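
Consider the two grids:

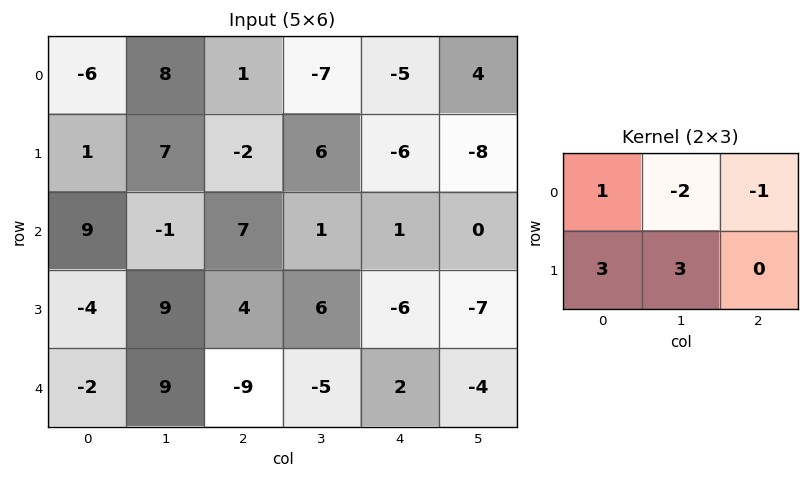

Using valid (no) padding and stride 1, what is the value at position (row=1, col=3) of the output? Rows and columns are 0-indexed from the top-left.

The receptive field on the input at this output position is [6 -6 -8 / 1 1 0]. Elementwise product with the kernel and sum: 6·1 + -6·-2 + -8·-1 + 1·3 + 1·3.

32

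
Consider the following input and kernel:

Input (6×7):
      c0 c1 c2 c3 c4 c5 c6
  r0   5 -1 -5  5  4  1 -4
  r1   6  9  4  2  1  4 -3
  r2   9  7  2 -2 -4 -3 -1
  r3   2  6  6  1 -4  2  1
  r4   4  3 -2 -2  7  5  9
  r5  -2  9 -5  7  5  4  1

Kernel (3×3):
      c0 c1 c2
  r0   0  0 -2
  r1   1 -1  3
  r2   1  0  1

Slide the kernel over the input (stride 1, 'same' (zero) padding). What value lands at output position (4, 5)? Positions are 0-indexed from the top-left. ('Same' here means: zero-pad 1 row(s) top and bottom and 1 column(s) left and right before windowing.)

33

The receptive field on the zero-padded input at this output position is [-4 2 1 / 7 5 9 / 5 4 1]. Elementwise product with the kernel and sum: 1·-2 + 7·1 + 5·-1 + 9·3 + 5·1 + 1·1.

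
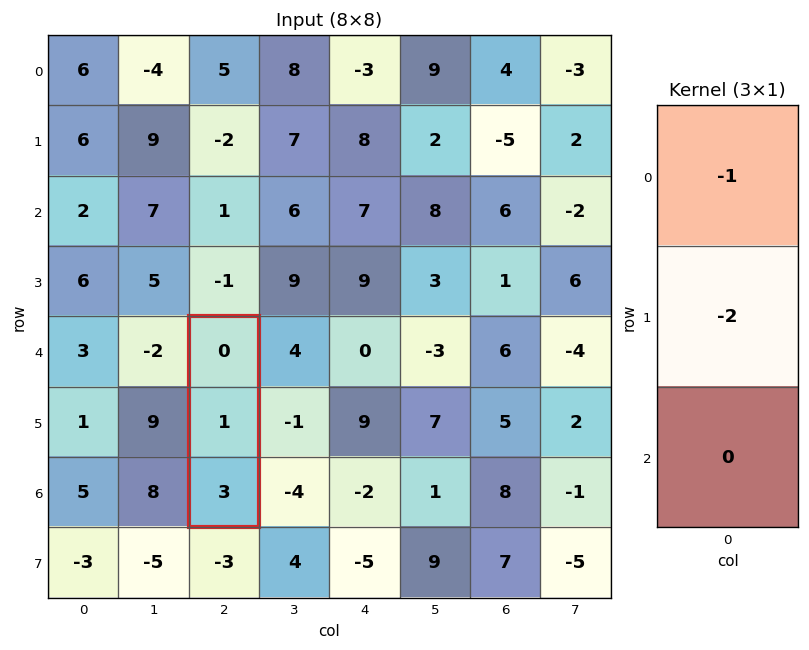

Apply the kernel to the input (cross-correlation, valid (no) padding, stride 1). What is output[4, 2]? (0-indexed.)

-2

The receptive field on the input at this output position is [0 / 1 / 3]. Elementwise product with the kernel and sum: 0·-1 + 1·-2.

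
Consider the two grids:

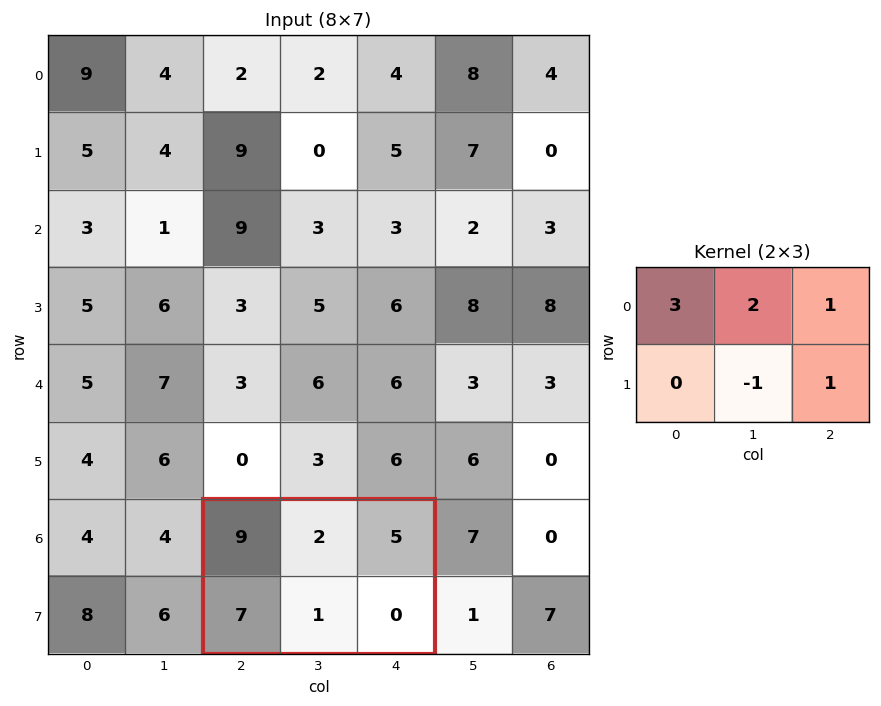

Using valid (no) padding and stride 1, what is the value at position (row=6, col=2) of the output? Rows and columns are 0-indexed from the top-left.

The receptive field on the input at this output position is [9 2 5 / 7 1 0]. Elementwise product with the kernel and sum: 9·3 + 2·2 + 5·1 + 1·-1 + 0·1.

35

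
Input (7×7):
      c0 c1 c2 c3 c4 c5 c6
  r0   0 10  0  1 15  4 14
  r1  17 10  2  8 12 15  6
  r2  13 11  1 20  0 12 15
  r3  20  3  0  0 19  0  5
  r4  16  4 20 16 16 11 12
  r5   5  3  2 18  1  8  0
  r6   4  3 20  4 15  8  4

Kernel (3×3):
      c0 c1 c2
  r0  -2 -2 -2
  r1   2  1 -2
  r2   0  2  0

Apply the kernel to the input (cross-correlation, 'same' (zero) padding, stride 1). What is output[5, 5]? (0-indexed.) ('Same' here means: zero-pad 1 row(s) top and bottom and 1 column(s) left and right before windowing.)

The receptive field on the zero-padded input at this output position is [16 11 12 / 1 8 0 / 15 8 4]. Elementwise product with the kernel and sum: 16·-2 + 11·-2 + 12·-2 + 1·2 + 8·1 + 0·-2 + 8·2.

-52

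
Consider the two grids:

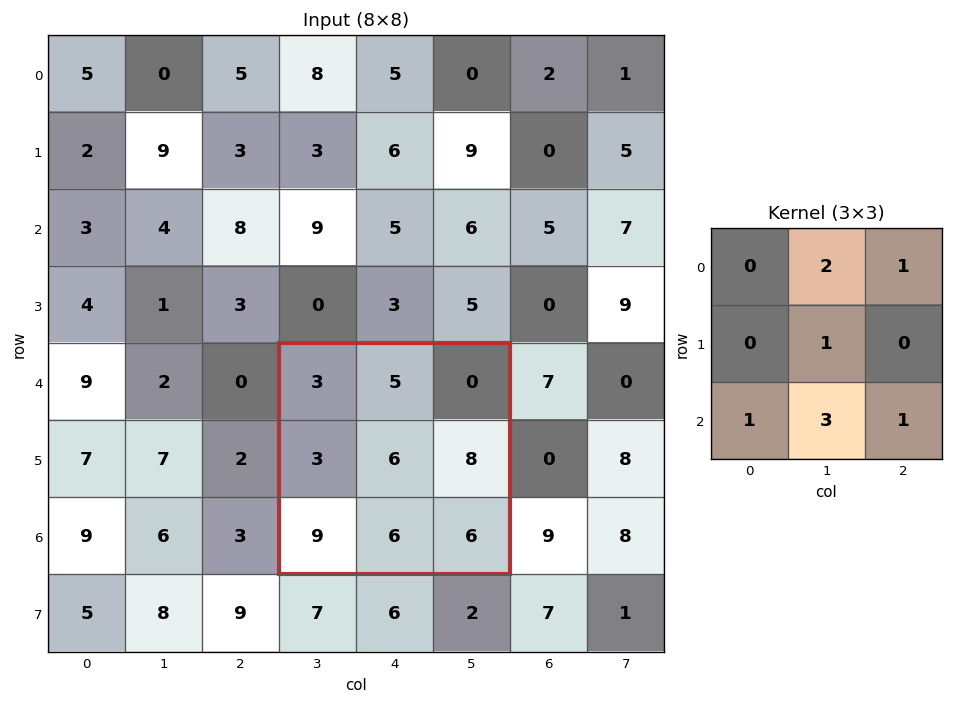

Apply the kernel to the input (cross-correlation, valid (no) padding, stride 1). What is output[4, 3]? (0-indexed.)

The receptive field on the input at this output position is [3 5 0 / 3 6 8 / 9 6 6]. Elementwise product with the kernel and sum: 5·2 + 0·1 + 6·1 + 9·1 + 6·3 + 6·1.

49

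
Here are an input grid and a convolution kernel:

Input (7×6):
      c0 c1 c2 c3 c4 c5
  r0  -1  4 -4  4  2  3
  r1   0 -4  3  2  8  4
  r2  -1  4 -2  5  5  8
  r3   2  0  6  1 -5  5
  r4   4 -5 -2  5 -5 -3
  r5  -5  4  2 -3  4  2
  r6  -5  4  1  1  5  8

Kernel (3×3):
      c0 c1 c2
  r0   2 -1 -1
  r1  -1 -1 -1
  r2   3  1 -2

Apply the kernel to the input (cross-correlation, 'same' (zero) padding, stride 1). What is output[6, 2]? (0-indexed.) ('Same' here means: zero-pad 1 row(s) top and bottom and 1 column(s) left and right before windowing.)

The receptive field on the zero-padded input at this output position is [4 2 -3 / 4 1 1 / 0 0 0]. Elementwise product with the kernel and sum: 4·2 + 2·-1 + -3·-1 + 4·-1 + 1·-1 + 1·-1 + 0·3 + 0·1 + 0·-2.

3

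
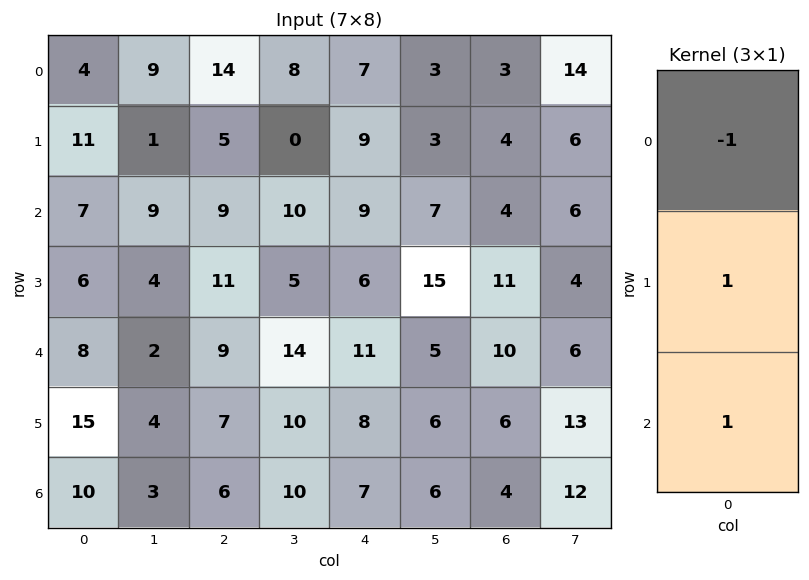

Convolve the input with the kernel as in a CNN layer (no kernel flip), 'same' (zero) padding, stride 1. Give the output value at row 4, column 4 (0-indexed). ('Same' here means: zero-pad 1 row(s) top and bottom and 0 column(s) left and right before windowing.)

The receptive field on the zero-padded input at this output position is [6 / 11 / 8]. Elementwise product with the kernel and sum: 6·-1 + 11·1 + 8·1.

13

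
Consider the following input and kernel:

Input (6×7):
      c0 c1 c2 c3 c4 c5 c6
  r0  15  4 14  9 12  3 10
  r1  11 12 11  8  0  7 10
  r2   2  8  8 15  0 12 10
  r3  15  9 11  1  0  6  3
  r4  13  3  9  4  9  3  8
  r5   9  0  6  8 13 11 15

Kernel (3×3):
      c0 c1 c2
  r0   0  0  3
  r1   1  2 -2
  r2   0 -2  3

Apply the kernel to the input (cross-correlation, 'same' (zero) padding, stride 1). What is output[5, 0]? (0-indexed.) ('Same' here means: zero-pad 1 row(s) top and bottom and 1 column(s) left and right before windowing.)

The receptive field on the zero-padded input at this output position is [0 13 3 / 0 9 0 / 0 0 0]. Elementwise product with the kernel and sum: 3·3 + 0·1 + 9·2 + 0·-2 + 0·-2 + 0·3.

27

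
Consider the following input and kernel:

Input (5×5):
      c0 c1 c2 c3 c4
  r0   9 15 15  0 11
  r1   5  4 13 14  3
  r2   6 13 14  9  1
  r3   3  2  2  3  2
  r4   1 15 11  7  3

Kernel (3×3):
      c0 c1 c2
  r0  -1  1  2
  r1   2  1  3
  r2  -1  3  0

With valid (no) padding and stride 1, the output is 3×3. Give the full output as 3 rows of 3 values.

Output[0,0]: The receptive field on the input at this output position is [9 15 15 / 5 4 13 / 6 13 14]. Elementwise product with the kernel and sum: 9·-1 + 15·1 + 15·2 + 5·2 + 4·1 + 13·3 + 6·-1 + 13·3.

122 92 69
95 108 54
93 52 20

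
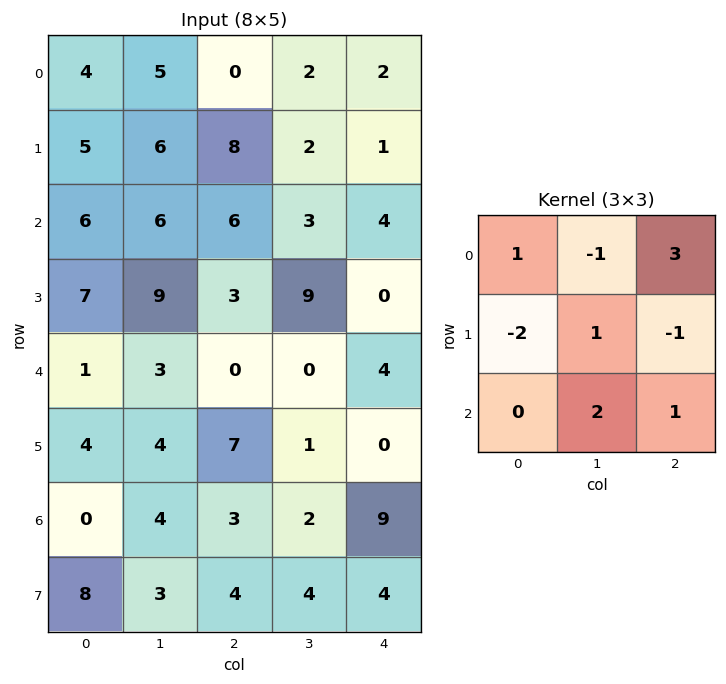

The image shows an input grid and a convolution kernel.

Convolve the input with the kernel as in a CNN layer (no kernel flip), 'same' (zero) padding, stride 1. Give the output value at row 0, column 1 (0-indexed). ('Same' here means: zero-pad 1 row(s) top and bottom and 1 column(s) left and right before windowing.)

17

The receptive field on the zero-padded input at this output position is [0 0 0 / 4 5 0 / 5 6 8]. Elementwise product with the kernel and sum: 0·1 + 0·-1 + 0·3 + 4·-2 + 5·1 + 0·-1 + 6·2 + 8·1.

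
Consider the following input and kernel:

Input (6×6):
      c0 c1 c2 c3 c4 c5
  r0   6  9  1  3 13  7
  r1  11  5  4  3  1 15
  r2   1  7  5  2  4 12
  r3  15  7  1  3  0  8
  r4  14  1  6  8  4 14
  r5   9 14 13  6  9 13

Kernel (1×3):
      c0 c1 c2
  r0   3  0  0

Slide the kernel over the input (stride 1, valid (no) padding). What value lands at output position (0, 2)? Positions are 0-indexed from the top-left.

The receptive field on the input at this output position is [1 3 13]. Elementwise product with the kernel and sum: 1·3.

3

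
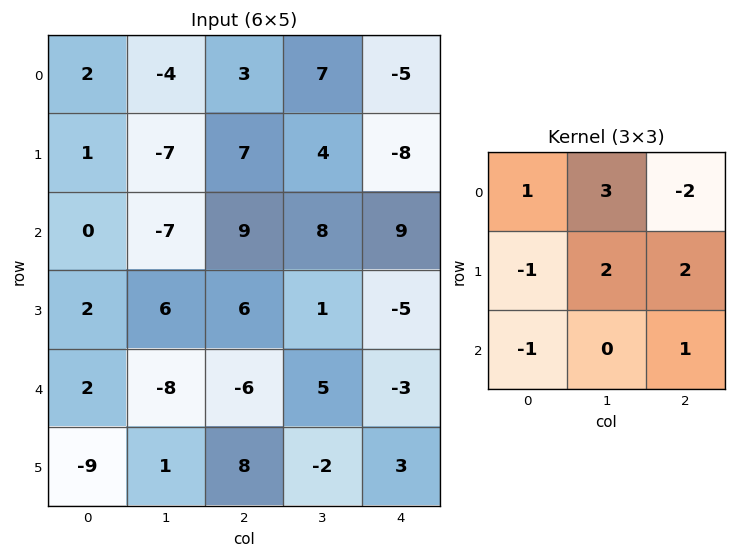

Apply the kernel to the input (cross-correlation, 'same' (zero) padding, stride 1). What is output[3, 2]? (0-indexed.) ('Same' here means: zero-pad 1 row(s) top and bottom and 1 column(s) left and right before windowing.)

25

The receptive field on the zero-padded input at this output position is [-7 9 8 / 6 6 1 / -8 -6 5]. Elementwise product with the kernel and sum: -7·1 + 9·3 + 8·-2 + 6·-1 + 6·2 + 1·2 + -8·-1 + 5·1.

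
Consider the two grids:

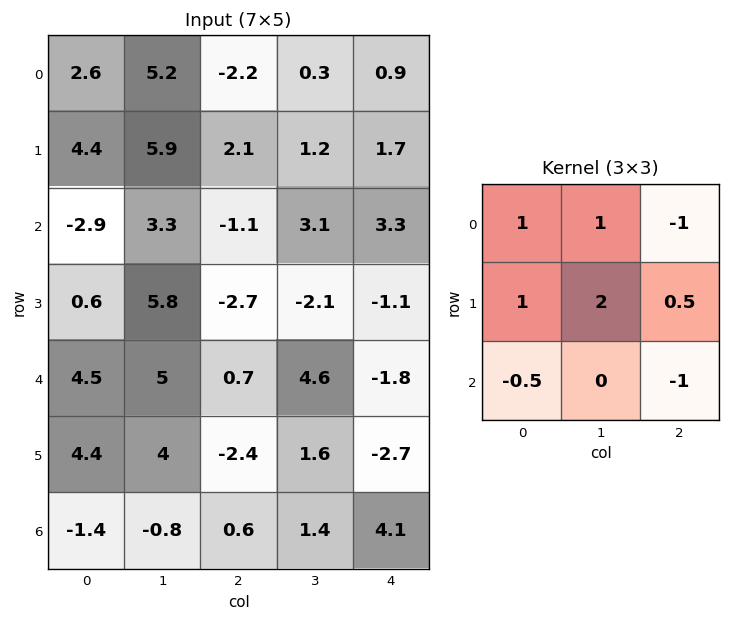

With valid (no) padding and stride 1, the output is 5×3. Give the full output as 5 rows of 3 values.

Output[0,0]: The receptive field on the input at this output position is [2.6 5.2 -2.2 / 4.4 5.9 2.1 / -2.9 3.3 -1.1]. Elementwise product with the kernel and sum: 2.6·1 + 5.2·1 + -2.2·-1 + 4.4·1 + 5.9·2 + 2.1·0.5 + -2.9·-0.5 + -1.1·-1.

29.8 8.65 -0.2
13.75 8.65 10.8
9.4 -8.65 -7.3
24.15 10.3 9.2
20.1 0.1 2.15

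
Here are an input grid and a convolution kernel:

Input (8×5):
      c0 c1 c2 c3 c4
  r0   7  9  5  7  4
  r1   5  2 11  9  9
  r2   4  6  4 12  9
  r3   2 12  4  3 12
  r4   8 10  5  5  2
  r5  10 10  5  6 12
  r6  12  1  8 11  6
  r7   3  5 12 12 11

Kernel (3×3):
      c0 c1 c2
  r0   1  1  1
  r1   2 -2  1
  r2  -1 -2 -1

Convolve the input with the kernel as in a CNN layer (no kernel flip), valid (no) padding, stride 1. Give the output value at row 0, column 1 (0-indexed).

-14

The receptive field on the input at this output position is [9 5 7 / 2 11 9 / 6 4 12]. Elementwise product with the kernel and sum: 9·1 + 5·1 + 7·1 + 2·2 + 11·-2 + 9·1 + 6·-1 + 4·-2 + 12·-1.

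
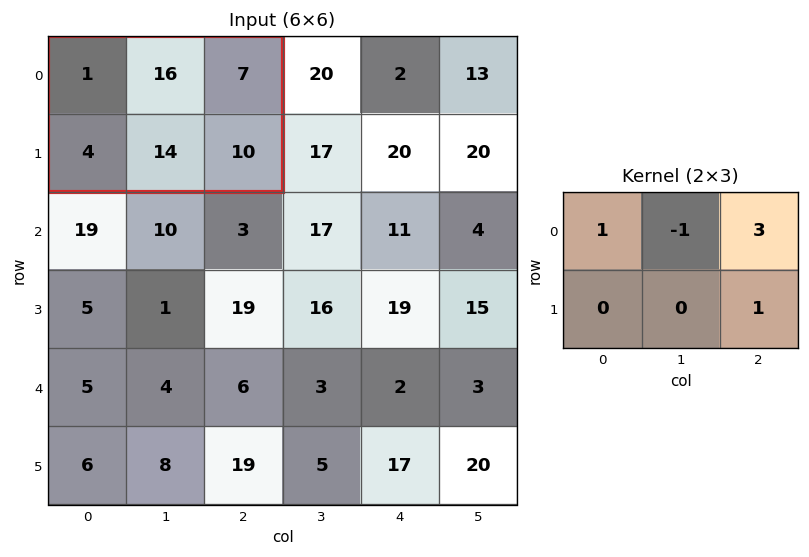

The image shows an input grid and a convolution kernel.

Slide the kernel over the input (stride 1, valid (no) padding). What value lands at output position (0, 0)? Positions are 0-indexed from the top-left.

16

The receptive field on the input at this output position is [1 16 7 / 4 14 10]. Elementwise product with the kernel and sum: 1·1 + 16·-1 + 7·3 + 10·1.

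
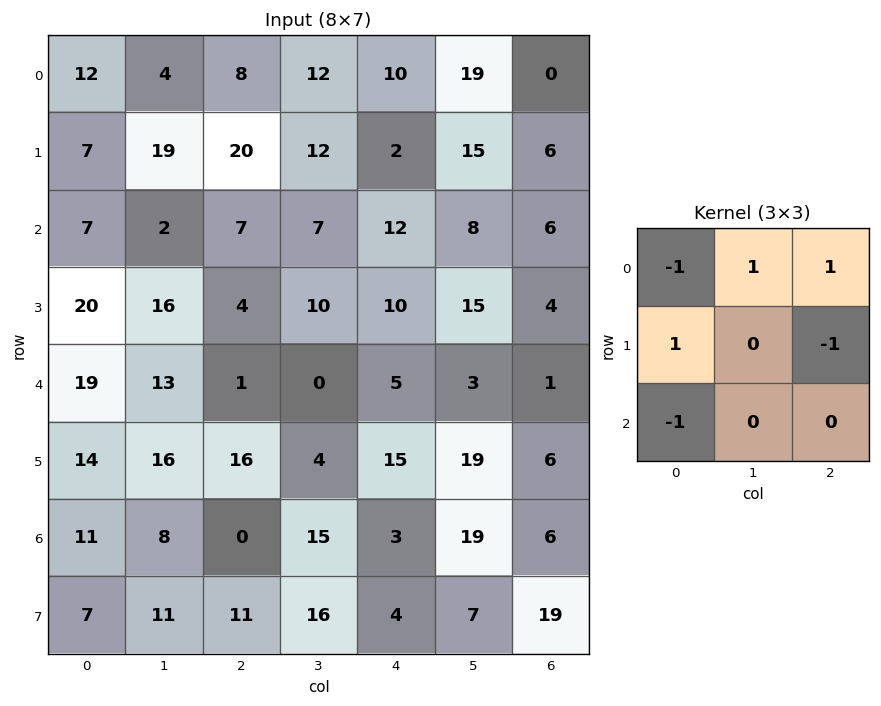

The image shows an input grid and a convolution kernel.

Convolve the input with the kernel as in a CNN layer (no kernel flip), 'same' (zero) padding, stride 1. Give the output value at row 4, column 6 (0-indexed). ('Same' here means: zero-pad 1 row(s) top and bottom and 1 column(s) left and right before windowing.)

The receptive field on the zero-padded input at this output position is [15 4 0 / 3 1 0 / 19 6 0]. Elementwise product with the kernel and sum: 15·-1 + 4·1 + 0·1 + 3·1 + 0·-1 + 19·-1.

-27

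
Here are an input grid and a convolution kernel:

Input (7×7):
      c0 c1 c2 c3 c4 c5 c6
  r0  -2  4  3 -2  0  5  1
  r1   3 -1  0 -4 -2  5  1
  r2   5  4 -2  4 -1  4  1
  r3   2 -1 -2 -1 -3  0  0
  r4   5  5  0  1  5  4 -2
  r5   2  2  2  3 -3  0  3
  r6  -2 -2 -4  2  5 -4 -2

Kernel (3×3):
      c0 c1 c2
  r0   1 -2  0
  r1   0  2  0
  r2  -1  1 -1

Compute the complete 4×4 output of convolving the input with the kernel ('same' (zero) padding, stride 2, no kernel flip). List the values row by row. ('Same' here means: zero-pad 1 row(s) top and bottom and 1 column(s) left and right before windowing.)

0 11 -3 -2
7 -5 -4 5
6 0 9 -1
-8 -10 19 -10

Output[0,0]: The receptive field on the zero-padded input at this output position is [0 0 0 / 0 -2 4 / 0 3 -1]. Elementwise product with the kernel and sum: 0·1 + 0·-2 + -2·2 + 0·-1 + 3·1 + -1·-1.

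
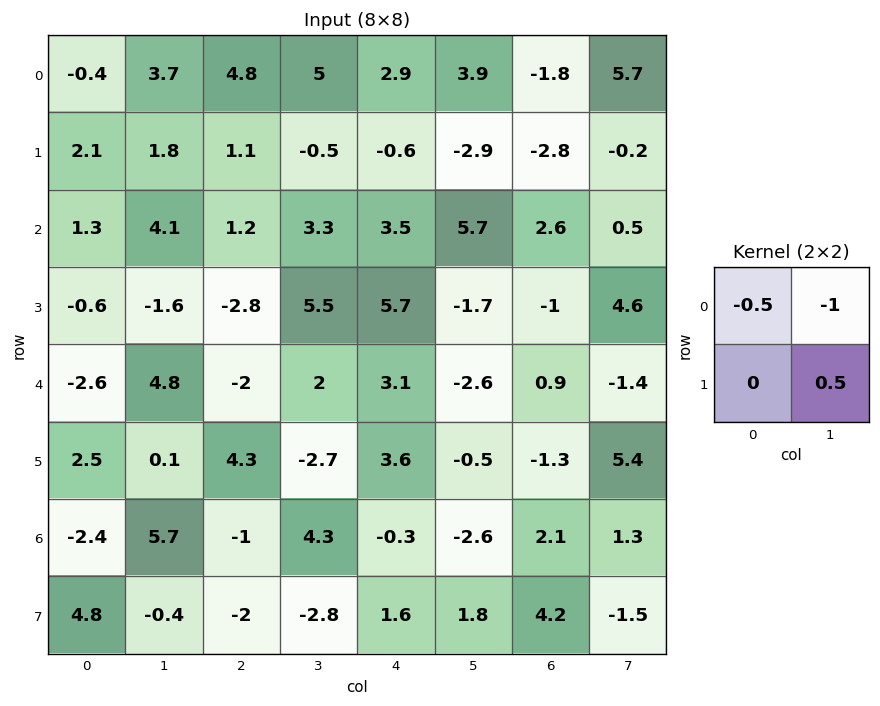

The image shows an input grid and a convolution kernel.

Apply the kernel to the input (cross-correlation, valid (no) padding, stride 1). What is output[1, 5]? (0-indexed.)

5.55

The receptive field on the input at this output position is [-2.9 -2.8 / 5.7 2.6]. Elementwise product with the kernel and sum: -2.9·-0.5 + -2.8·-1 + 2.6·0.5.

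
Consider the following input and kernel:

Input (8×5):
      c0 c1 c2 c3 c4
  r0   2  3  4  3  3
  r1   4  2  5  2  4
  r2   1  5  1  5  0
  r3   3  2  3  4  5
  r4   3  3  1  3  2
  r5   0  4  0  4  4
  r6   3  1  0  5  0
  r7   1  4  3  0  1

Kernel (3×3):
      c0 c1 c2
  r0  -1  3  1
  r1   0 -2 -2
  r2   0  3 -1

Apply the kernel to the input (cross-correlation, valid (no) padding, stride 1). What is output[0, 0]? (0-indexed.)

The receptive field on the input at this output position is [2 3 4 / 4 2 5 / 1 5 1]. Elementwise product with the kernel and sum: 2·-1 + 3·3 + 4·1 + 2·-2 + 5·-2 + 5·3 + 1·-1.

11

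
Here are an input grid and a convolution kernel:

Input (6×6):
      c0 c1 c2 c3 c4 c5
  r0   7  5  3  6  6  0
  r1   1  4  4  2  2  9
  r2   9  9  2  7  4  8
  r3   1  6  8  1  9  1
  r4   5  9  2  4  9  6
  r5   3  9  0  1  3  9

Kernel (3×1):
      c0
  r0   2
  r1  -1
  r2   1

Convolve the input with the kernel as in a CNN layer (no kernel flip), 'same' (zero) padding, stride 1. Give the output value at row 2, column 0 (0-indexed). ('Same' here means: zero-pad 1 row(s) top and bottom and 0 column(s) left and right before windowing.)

The receptive field on the zero-padded input at this output position is [1 / 9 / 1]. Elementwise product with the kernel and sum: 1·2 + 9·-1 + 1·1.

-6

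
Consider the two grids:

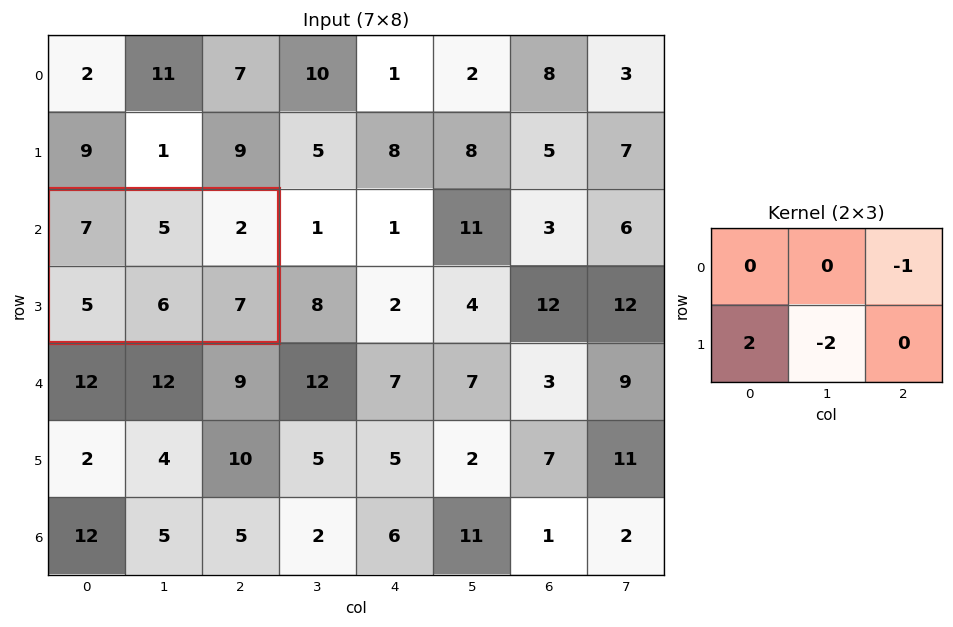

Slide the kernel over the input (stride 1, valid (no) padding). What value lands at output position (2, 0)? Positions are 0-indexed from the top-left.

-4

The receptive field on the input at this output position is [7 5 2 / 5 6 7]. Elementwise product with the kernel and sum: 2·-1 + 5·2 + 6·-2.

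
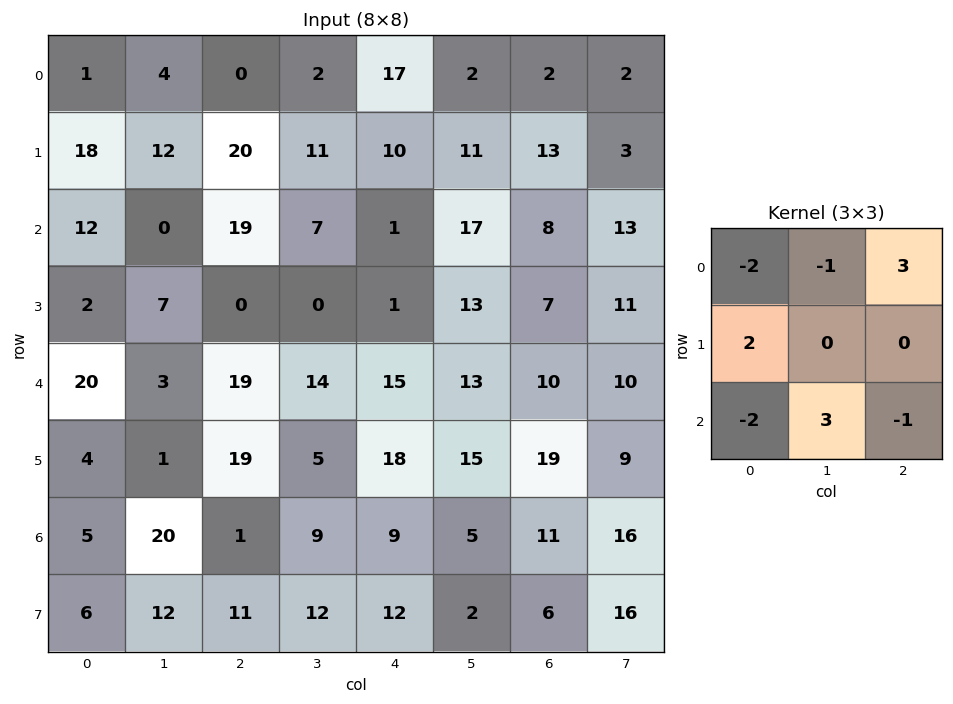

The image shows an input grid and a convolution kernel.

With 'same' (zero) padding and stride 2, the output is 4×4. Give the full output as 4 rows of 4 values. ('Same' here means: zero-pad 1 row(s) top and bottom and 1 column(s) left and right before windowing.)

Output[0,0]: The receptive field on the zero-padded input at this output position is [0 0 0 / 0 1 4 / 0 18 12]. Elementwise product with the kernel and sum: 0·-2 + 0·-1 + 0·3 + 0·2 + 0·-2 + 18·3 + 12·-1.
Output[0,1]: The receptive field on the zero-padded input at this output position is [0 0 0 / 4 0 2 / 12 20 11]. Elementwise product with the kernel and sum: 0·-2 + 0·-1 + 0·3 + 4·2 + 12·-2 + 20·3 + 11·-1.

42 33 1 18
17 -25 5 -8
30 42 95 44
5 31 45 -14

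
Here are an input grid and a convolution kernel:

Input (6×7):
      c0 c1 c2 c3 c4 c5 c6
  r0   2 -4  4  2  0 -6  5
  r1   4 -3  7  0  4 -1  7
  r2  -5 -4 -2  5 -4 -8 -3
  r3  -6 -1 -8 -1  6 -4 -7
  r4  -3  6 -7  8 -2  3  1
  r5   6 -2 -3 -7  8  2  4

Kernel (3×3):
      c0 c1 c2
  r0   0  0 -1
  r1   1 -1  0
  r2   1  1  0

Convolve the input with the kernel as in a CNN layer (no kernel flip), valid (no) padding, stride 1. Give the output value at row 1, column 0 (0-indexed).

The receptive field on the input at this output position is [4 -3 7 / -5 -4 -2 / -6 -1 -8]. Elementwise product with the kernel and sum: 7·-1 + -5·1 + -4·-1 + -6·1 + -1·1.

-15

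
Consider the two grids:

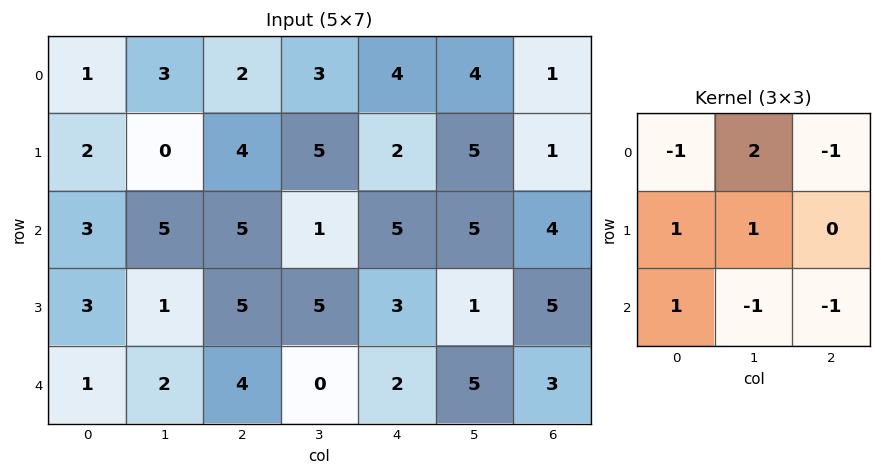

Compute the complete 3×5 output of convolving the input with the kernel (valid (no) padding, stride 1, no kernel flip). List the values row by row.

Output[0,0]: The receptive field on the input at this output position is [1 3 2 / 2 0 4 / 3 5 5]. Elementwise product with the kernel and sum: 1·-1 + 3·2 + 2·-1 + 2·1 + 0·1 + 3·1 + 5·-1 + 5·-1.

-2 1 8 -1 6
-1 4 7 1 14
1 8 4 5 -1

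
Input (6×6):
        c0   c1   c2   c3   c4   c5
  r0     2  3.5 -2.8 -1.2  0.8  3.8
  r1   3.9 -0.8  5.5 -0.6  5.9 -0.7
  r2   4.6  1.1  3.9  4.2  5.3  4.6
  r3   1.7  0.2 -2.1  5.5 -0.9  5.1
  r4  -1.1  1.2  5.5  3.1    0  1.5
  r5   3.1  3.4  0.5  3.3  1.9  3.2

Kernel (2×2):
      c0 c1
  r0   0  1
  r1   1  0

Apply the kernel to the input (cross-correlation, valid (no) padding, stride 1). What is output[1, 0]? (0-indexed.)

The receptive field on the input at this output position is [3.9 -0.8 / 4.6 1.1]. Elementwise product with the kernel and sum: -0.8·1 + 4.6·1.

3.8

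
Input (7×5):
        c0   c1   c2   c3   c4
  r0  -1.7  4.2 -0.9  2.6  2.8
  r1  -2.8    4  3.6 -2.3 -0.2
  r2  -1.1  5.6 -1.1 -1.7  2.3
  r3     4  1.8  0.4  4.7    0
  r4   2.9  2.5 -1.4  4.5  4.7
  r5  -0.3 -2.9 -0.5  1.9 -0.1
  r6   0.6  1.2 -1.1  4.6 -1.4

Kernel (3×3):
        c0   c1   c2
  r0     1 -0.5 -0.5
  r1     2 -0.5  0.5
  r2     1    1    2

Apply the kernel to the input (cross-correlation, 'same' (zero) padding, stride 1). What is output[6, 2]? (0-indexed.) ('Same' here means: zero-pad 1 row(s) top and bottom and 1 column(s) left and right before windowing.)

1.65

The receptive field on the zero-padded input at this output position is [-2.9 -0.5 1.9 / 1.2 -1.1 4.6 / 0 0 0]. Elementwise product with the kernel and sum: -2.9·1 + -0.5·-0.5 + 1.9·-0.5 + 1.2·2 + -1.1·-0.5 + 4.6·0.5 + 0·1 + 0·1 + 0·2.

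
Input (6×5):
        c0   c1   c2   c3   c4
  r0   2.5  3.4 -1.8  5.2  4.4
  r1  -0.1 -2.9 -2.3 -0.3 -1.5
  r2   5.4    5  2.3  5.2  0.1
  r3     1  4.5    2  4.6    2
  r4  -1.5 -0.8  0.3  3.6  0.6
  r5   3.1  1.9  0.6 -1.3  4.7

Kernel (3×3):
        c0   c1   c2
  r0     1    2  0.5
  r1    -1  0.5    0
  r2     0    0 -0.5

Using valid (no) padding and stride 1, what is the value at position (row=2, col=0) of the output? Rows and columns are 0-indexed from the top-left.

The receptive field on the input at this output position is [5.4 5 2.3 / 1 4.5 2 / -1.5 -0.8 0.3]. Elementwise product with the kernel and sum: 5.4·1 + 5·2 + 2.3·0.5 + 1·-1 + 4.5·0.5 + 0.3·-0.5.

17.65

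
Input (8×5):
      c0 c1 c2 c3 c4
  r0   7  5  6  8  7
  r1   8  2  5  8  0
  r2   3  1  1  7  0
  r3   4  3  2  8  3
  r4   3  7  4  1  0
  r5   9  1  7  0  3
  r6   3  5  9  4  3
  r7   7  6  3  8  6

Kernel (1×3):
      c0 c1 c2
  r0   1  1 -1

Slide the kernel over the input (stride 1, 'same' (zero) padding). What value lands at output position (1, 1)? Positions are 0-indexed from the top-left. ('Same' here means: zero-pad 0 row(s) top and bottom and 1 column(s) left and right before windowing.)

The receptive field on the zero-padded input at this output position is [8 2 5]. Elementwise product with the kernel and sum: 8·1 + 2·1 + 5·-1.

5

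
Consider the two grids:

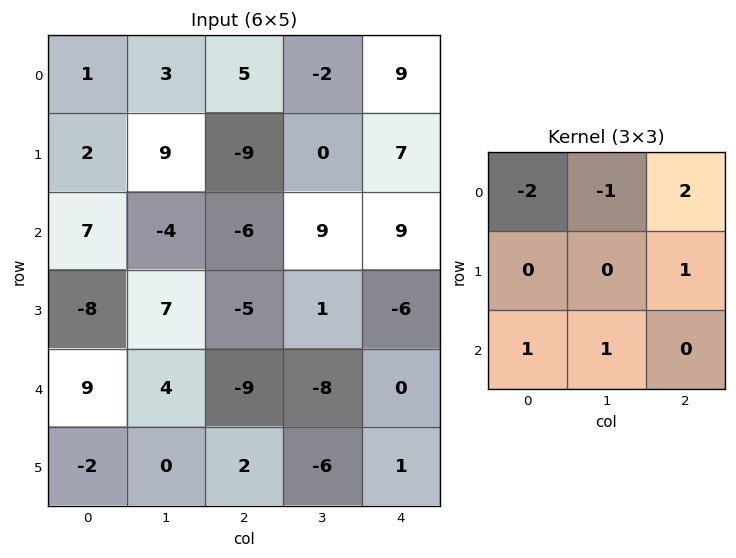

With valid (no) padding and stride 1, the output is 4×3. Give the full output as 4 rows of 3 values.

Output[0,0]: The receptive field on the input at this output position is [1 3 5 / 2 9 -9 / 7 -4 -6]. Elementwise product with the kernel and sum: 1·-2 + 3·-1 + 5·2 + -9·1 + 7·1 + -4·1.

-1 -25 20
-38 2 37
-14 28 -2
-12 -13 -7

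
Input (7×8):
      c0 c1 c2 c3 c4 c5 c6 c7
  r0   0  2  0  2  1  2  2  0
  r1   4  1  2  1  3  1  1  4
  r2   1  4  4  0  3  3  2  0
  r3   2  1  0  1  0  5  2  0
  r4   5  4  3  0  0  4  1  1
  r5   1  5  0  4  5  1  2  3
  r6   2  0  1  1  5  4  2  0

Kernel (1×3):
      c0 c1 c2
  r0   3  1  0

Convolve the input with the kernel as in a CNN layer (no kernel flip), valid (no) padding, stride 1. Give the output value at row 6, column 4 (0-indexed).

19

The receptive field on the input at this output position is [5 4 2]. Elementwise product with the kernel and sum: 5·3 + 4·1.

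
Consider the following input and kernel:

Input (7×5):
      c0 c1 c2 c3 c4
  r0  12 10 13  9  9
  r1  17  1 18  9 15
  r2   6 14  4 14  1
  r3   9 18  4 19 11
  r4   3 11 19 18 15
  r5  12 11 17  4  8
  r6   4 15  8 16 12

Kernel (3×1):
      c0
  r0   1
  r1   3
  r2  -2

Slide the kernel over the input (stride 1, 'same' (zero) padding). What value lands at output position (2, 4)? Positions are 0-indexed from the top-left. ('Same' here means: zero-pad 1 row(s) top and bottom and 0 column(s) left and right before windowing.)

-4

The receptive field on the zero-padded input at this output position is [15 / 1 / 11]. Elementwise product with the kernel and sum: 15·1 + 1·3 + 11·-2.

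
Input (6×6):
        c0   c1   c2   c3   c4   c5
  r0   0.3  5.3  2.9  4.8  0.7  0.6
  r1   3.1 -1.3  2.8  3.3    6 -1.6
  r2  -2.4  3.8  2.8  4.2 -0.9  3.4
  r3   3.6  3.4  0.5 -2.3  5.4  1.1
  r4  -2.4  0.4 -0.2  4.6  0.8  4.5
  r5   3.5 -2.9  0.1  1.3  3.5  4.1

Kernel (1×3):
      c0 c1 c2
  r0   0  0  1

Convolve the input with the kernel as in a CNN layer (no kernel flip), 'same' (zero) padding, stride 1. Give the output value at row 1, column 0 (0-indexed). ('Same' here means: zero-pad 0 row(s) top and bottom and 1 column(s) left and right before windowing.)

-1.3

The receptive field on the zero-padded input at this output position is [0 3.1 -1.3]. Elementwise product with the kernel and sum: -1.3·1.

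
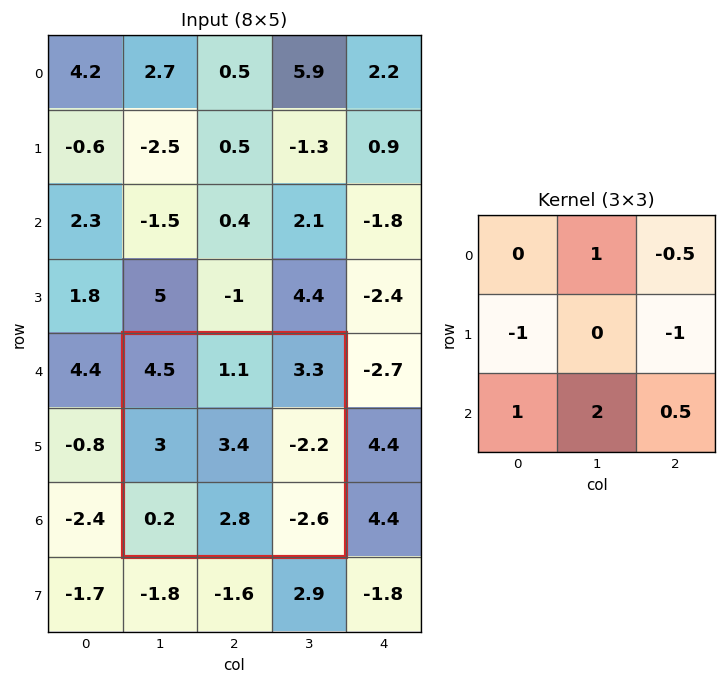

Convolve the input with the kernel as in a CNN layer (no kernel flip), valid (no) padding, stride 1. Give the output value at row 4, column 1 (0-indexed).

The receptive field on the input at this output position is [4.5 1.1 3.3 / 3 3.4 -2.2 / 0.2 2.8 -2.6]. Elementwise product with the kernel and sum: 1.1·1 + 3.3·-0.5 + 3·-1 + -2.2·-1 + 0.2·1 + 2.8·2 + -2.6·0.5.

3.15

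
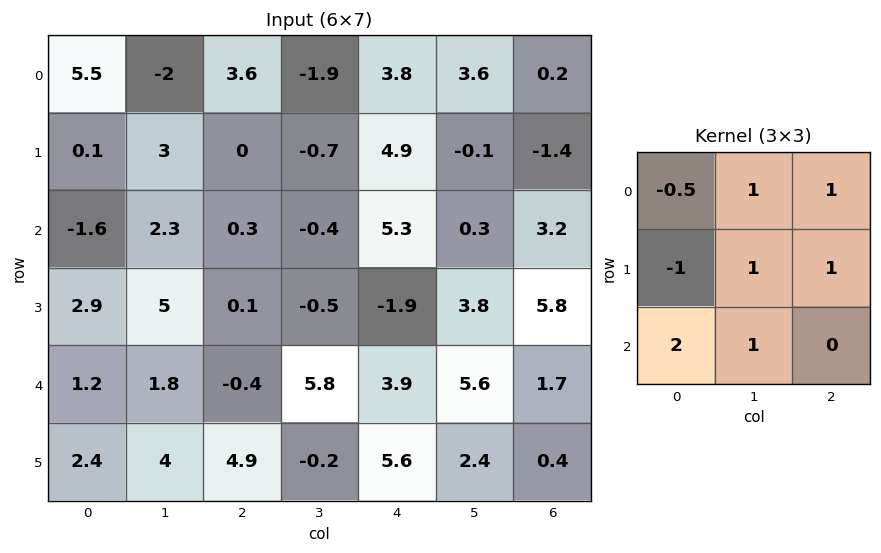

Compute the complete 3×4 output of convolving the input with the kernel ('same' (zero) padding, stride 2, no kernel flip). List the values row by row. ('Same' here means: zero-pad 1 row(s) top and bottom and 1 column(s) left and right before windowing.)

Output[0,0]: The receptive field on the zero-padded input at this output position is [0 0 0 / 0 5.5 -2 / 0 0.1 3]. Elementwise product with the kernel and sum: 0·-0.5 + 0·1 + 0·1 + 0·-1 + 5.5·1 + -2·1 + 0·2 + 0.1·1.

3.6 9.7 12.8 -5
6.7 5.5 8.25 14.95
13.3 13.6 11.05 5.2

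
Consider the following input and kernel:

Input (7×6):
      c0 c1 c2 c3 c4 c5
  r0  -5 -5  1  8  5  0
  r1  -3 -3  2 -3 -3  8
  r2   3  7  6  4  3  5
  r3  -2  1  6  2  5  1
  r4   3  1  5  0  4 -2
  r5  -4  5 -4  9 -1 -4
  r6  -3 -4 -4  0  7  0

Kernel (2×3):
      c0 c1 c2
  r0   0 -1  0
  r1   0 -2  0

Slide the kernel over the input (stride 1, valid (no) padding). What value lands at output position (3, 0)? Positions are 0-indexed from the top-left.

-3

The receptive field on the input at this output position is [-2 1 6 / 3 1 5]. Elementwise product with the kernel and sum: 1·-1 + 1·-2.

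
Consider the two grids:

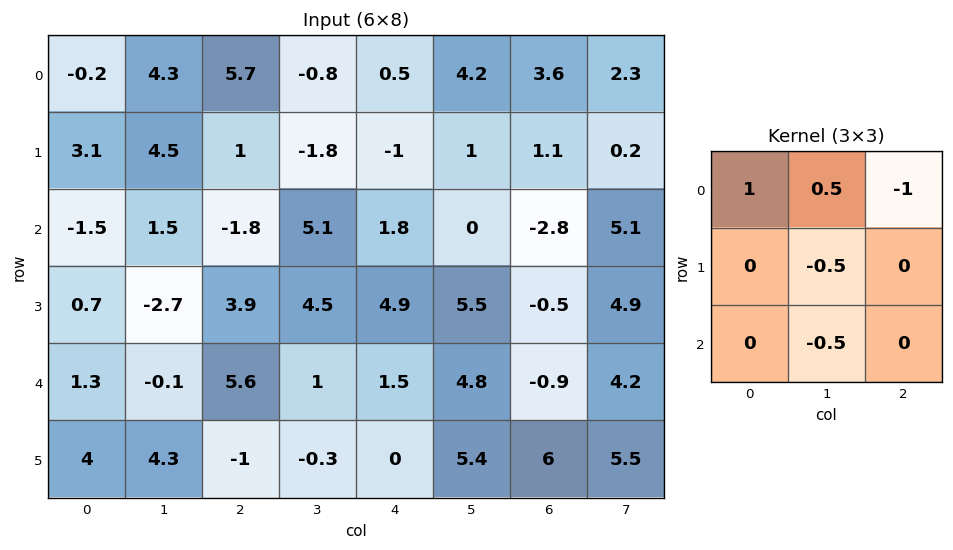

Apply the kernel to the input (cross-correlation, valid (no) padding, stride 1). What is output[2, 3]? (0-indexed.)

The receptive field on the input at this output position is [5.1 1.8 0 / 4.5 4.9 5.5 / 1 1.5 4.8]. Elementwise product with the kernel and sum: 5.1·1 + 1.8·0.5 + 0·-1 + 4.9·-0.5 + 1.5·-0.5.

2.8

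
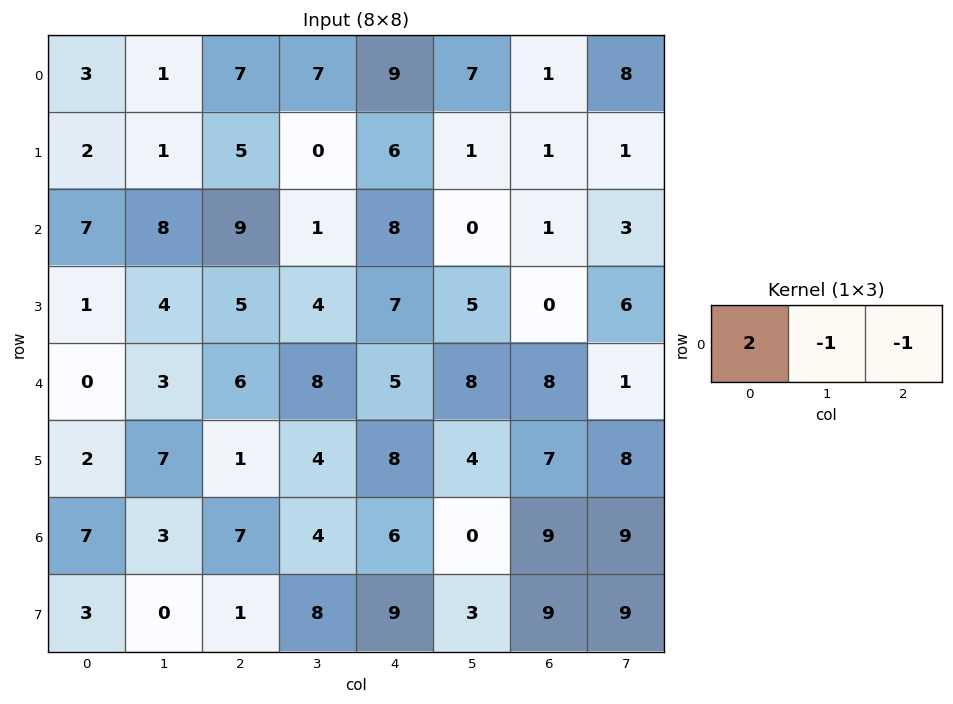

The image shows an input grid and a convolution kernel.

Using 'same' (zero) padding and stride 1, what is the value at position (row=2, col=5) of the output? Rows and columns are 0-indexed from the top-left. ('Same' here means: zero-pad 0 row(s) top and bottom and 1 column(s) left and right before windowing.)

The receptive field on the zero-padded input at this output position is [8 0 1]. Elementwise product with the kernel and sum: 8·2 + 0·-1 + 1·-1.

15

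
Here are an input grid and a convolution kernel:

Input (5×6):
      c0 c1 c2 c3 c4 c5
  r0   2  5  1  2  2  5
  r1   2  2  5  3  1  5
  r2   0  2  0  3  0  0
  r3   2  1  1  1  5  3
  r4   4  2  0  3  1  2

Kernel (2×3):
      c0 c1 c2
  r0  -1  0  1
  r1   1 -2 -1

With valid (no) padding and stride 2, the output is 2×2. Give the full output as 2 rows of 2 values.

Output[0,0]: The receptive field on the input at this output position is [2 5 1 / 2 2 5]. Elementwise product with the kernel and sum: 2·-1 + 1·1 + 2·1 + 2·-2 + 5·-1.

-8 -1
-1 -6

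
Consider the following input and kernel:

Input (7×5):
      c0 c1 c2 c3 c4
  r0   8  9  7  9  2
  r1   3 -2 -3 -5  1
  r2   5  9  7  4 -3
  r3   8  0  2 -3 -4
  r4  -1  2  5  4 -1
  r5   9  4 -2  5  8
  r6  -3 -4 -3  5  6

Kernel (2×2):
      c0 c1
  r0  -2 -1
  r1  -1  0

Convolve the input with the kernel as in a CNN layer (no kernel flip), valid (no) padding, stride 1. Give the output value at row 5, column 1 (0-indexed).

The receptive field on the input at this output position is [4 -2 / -4 -3]. Elementwise product with the kernel and sum: 4·-2 + -2·-1 + -4·-1.

-2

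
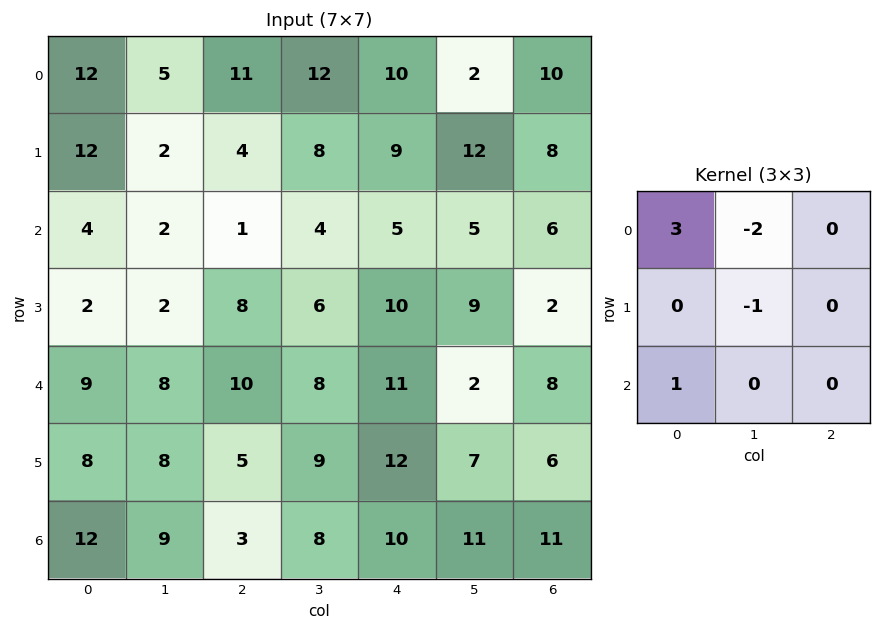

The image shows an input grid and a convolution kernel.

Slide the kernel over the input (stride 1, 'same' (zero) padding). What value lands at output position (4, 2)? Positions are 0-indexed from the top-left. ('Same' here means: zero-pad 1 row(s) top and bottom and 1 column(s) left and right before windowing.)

The receptive field on the zero-padded input at this output position is [2 8 6 / 8 10 8 / 8 5 9]. Elementwise product with the kernel and sum: 2·3 + 8·-2 + 10·-1 + 8·1.

-12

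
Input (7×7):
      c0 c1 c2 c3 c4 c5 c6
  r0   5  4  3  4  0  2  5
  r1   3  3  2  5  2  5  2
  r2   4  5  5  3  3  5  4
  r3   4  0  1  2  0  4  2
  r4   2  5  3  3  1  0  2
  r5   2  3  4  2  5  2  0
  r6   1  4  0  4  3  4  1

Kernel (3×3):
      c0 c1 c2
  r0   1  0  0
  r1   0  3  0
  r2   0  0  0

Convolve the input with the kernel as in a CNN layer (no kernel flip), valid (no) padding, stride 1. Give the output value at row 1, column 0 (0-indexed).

18

The receptive field on the input at this output position is [3 3 2 / 4 5 5 / 4 0 1]. Elementwise product with the kernel and sum: 3·1 + 5·3.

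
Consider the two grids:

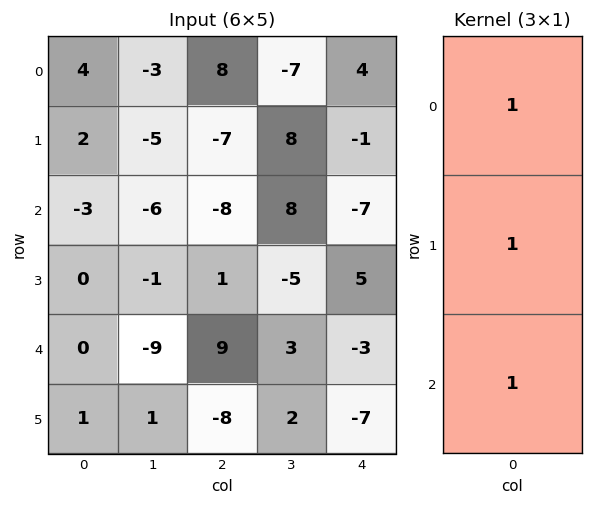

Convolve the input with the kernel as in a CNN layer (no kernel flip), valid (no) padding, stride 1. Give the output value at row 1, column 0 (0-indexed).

-1

The receptive field on the input at this output position is [2 / -3 / 0]. Elementwise product with the kernel and sum: 2·1 + -3·1 + 0·1.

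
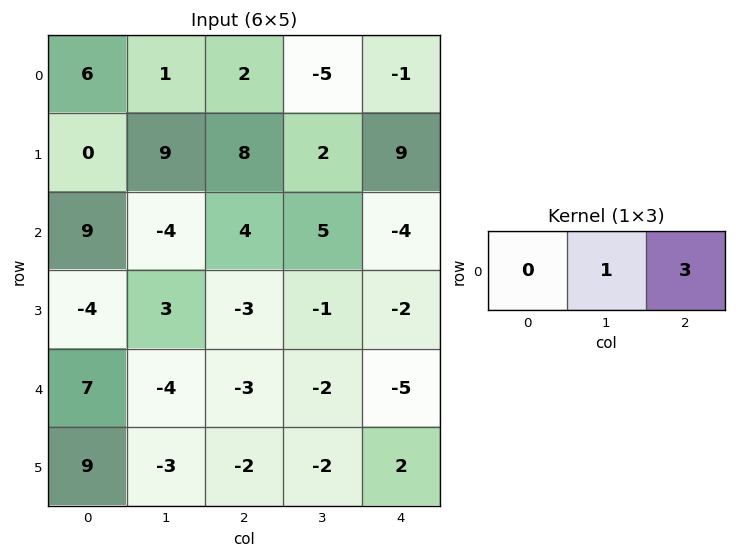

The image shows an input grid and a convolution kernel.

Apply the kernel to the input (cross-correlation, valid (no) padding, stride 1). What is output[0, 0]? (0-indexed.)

7

The receptive field on the input at this output position is [6 1 2]. Elementwise product with the kernel and sum: 1·1 + 2·3.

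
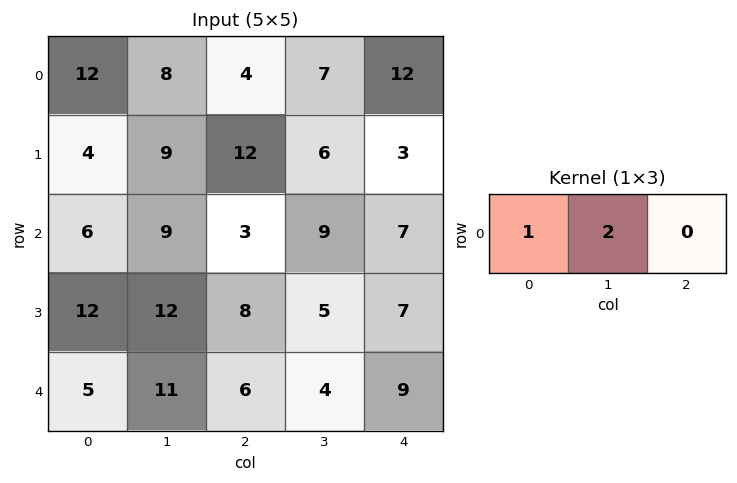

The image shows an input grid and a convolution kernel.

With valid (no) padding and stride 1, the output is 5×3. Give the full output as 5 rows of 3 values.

28 16 18
22 33 24
24 15 21
36 28 18
27 23 14

Output[0,0]: The receptive field on the input at this output position is [12 8 4]. Elementwise product with the kernel and sum: 12·1 + 8·2.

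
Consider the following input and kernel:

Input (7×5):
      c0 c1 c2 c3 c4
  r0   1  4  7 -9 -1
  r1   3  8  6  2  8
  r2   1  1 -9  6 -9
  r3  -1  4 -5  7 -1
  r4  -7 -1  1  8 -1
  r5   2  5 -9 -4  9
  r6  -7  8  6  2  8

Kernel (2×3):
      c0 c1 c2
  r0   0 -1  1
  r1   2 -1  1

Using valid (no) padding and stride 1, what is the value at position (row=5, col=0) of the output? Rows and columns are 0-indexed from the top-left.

The receptive field on the input at this output position is [2 5 -9 / -7 8 6]. Elementwise product with the kernel and sum: 5·-1 + -9·1 + -7·2 + 8·-1 + 6·1.

-30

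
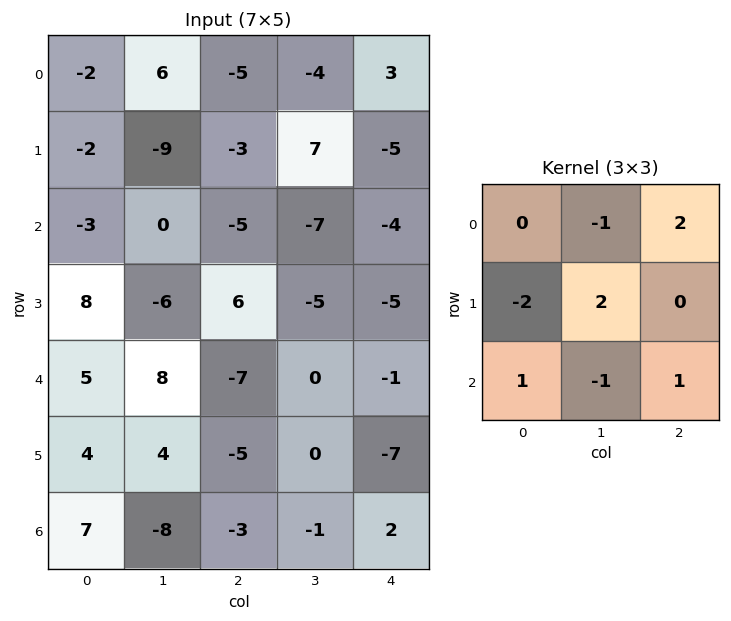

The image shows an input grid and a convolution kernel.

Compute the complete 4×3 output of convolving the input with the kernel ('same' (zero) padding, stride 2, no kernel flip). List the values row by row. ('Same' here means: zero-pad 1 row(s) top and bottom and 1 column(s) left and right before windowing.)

-11 -21 26
-36 -10 11
-10 -37 10
18 15 13

Output[0,0]: The receptive field on the zero-padded input at this output position is [0 0 0 / 0 -2 6 / 0 -2 -9]. Elementwise product with the kernel and sum: 0·-1 + 0·2 + 0·-2 + -2·2 + 0·1 + -2·-1 + -9·1.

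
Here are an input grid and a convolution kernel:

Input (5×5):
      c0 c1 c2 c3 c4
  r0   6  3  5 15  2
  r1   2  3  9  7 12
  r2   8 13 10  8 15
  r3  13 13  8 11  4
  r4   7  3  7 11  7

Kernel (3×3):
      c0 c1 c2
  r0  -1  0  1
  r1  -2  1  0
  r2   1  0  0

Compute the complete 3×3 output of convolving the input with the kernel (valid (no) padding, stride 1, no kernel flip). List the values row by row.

Output[0,0]: The receptive field on the input at this output position is [6 3 5 / 2 3 9 / 8 13 10]. Elementwise product with the kernel and sum: 6·-1 + 5·1 + 2·-2 + 3·1 + 8·1.

6 28 -4
17 1 -1
-4 -20 7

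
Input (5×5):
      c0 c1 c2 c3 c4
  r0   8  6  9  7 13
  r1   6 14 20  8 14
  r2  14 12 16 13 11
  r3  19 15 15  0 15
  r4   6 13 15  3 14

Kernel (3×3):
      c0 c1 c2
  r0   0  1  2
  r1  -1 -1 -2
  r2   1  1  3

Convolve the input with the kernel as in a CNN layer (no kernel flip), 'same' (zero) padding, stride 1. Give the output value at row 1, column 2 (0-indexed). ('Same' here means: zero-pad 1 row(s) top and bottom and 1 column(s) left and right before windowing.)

The receptive field on the zero-padded input at this output position is [6 9 7 / 14 20 8 / 12 16 13]. Elementwise product with the kernel and sum: 9·1 + 7·2 + 14·-1 + 20·-1 + 8·-2 + 12·1 + 16·1 + 13·3.

40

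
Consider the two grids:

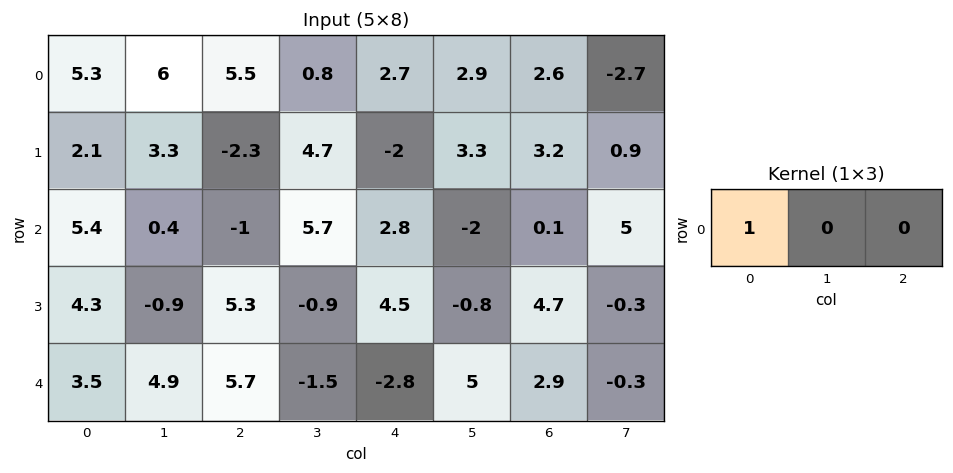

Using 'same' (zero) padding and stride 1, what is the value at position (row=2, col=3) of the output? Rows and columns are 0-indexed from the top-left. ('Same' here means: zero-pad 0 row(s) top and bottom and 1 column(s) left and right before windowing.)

The receptive field on the zero-padded input at this output position is [-1 5.7 2.8]. Elementwise product with the kernel and sum: -1·1.

-1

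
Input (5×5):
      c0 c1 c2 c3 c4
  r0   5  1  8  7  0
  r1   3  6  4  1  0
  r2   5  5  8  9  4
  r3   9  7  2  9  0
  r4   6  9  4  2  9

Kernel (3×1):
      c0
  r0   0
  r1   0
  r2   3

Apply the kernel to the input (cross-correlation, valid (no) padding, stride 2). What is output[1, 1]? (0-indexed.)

12

The receptive field on the input at this output position is [8 / 2 / 4]. Elementwise product with the kernel and sum: 4·3.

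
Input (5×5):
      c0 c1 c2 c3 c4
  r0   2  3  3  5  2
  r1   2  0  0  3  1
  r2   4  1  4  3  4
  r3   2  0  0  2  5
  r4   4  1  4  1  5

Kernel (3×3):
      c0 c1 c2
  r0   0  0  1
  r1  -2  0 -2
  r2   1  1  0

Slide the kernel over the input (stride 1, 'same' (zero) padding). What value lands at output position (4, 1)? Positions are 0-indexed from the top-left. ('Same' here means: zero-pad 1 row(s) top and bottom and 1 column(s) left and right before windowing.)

The receptive field on the zero-padded input at this output position is [2 0 0 / 4 1 4 / 0 0 0]. Elementwise product with the kernel and sum: 0·1 + 4·-2 + 4·-2 + 0·1 + 0·1.

-16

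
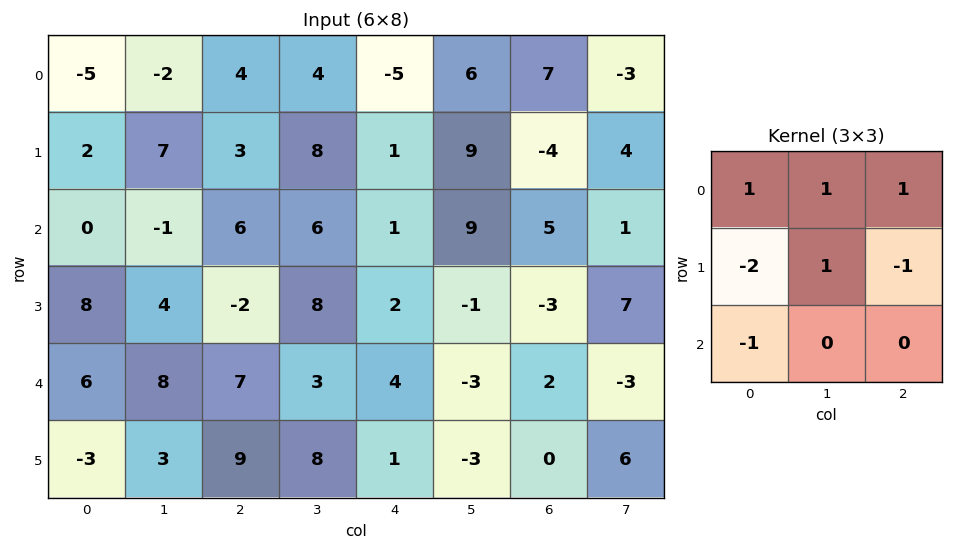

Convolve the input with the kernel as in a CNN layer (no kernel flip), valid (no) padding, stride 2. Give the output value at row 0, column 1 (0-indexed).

The receptive field on the input at this output position is [4 4 -5 / 3 8 1 / 6 6 1]. Elementwise product with the kernel and sum: 4·1 + 4·1 + -5·1 + 3·-2 + 8·1 + 1·-1 + 6·-1.

-2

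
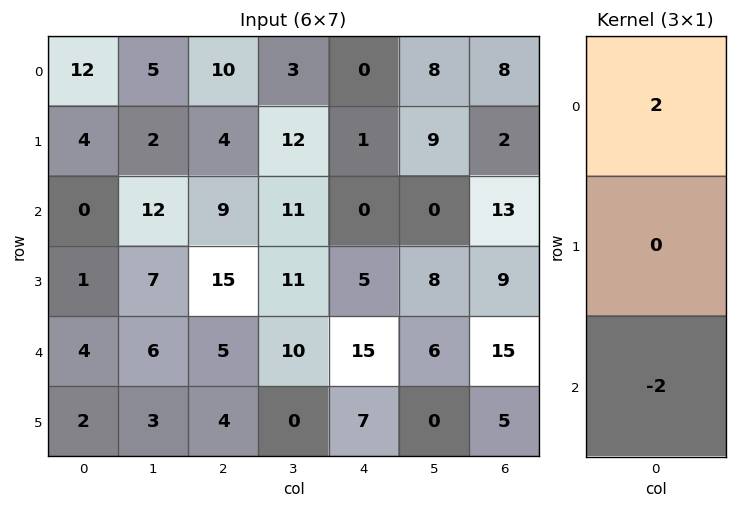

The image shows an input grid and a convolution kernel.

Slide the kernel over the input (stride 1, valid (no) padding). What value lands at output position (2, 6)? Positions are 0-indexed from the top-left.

The receptive field on the input at this output position is [13 / 9 / 15]. Elementwise product with the kernel and sum: 13·2 + 15·-2.

-4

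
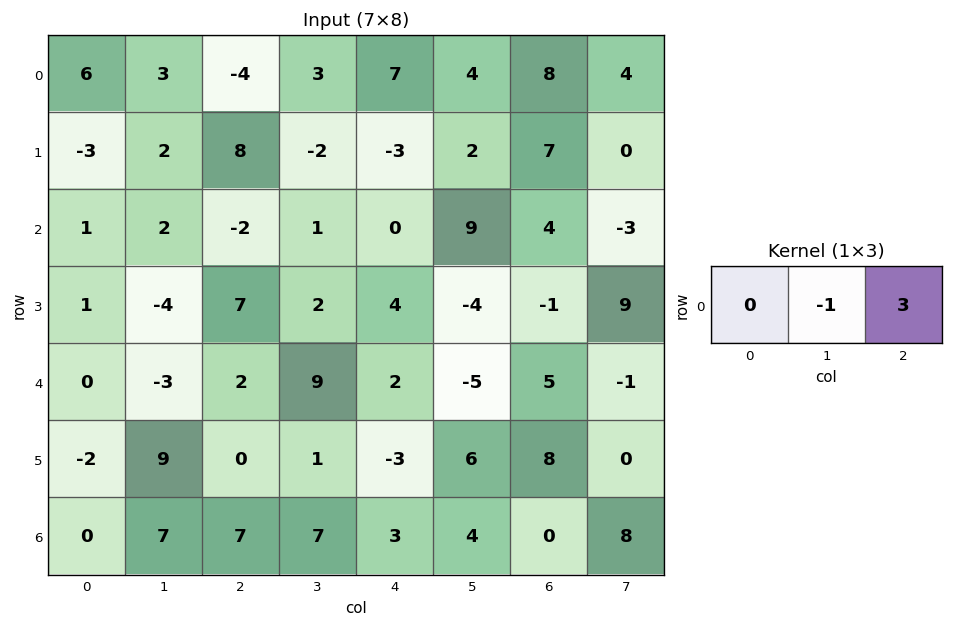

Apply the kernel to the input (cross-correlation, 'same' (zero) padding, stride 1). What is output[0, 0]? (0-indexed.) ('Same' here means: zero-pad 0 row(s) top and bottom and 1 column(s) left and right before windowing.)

The receptive field on the zero-padded input at this output position is [0 6 3]. Elementwise product with the kernel and sum: 6·-1 + 3·3.

3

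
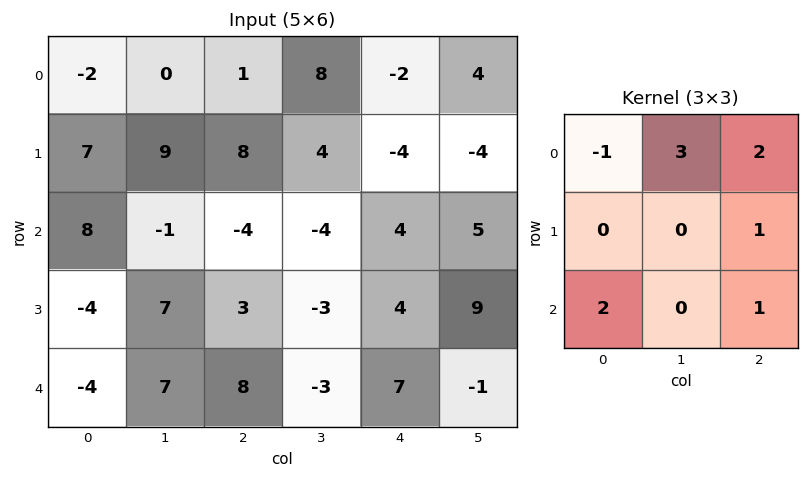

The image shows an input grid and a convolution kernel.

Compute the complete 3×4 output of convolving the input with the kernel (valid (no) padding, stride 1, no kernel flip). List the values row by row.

24 17 11 -13
27 30 10 -16
-16 -11 27 28

Output[0,0]: The receptive field on the input at this output position is [-2 0 1 / 7 9 8 / 8 -1 -4]. Elementwise product with the kernel and sum: -2·-1 + 0·3 + 1·2 + 8·1 + 8·2 + -4·1.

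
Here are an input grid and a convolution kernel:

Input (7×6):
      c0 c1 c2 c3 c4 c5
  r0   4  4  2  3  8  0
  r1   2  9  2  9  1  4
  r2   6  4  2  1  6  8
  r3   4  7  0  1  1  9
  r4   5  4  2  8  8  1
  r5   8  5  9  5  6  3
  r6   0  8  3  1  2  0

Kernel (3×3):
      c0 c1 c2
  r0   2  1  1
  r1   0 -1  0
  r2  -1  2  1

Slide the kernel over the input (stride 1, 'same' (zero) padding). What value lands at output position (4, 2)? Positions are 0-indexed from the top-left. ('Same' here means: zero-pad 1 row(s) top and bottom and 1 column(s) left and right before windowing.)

The receptive field on the zero-padded input at this output position is [7 0 1 / 4 2 8 / 5 9 5]. Elementwise product with the kernel and sum: 7·2 + 0·1 + 1·1 + 2·-1 + 5·-1 + 9·2 + 5·1.

31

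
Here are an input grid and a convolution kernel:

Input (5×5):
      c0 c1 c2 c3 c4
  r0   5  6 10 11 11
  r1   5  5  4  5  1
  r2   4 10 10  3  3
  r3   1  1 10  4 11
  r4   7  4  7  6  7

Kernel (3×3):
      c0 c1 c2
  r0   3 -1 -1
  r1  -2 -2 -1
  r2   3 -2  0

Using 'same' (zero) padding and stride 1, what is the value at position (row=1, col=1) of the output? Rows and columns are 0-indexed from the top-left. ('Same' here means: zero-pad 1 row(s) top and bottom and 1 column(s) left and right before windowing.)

The receptive field on the zero-padded input at this output position is [5 6 10 / 5 5 4 / 4 10 10]. Elementwise product with the kernel and sum: 5·3 + 6·-1 + 10·-1 + 5·-2 + 5·-2 + 4·-1 + 4·3 + 10·-2.

-33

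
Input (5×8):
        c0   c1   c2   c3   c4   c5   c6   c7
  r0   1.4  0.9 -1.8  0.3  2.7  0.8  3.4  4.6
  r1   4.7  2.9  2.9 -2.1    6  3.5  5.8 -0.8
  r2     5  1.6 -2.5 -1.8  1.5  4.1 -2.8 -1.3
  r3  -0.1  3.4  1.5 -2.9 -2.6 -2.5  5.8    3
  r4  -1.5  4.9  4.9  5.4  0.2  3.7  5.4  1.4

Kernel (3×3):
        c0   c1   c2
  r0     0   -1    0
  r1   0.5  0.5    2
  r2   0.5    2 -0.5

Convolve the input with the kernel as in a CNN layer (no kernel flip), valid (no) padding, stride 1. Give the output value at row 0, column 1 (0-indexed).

The receptive field on the input at this output position is [0.9 -1.8 0.3 / 2.9 2.9 -2.1 / 1.6 -2.5 -1.8]. Elementwise product with the kernel and sum: -1.8·-1 + 2.9·0.5 + 2.9·0.5 + -2.1·2 + 1.6·0.5 + -2.5·2 + -1.8·-0.5.

-2.8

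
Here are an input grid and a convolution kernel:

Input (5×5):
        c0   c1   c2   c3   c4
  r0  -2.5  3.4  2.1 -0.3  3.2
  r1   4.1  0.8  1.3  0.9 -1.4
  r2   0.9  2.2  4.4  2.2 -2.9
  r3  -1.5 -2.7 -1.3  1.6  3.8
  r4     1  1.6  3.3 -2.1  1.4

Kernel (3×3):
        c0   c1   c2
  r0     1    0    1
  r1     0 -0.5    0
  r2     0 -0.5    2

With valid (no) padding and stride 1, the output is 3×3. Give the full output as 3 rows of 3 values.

6.9 4.65 -2.05
3.05 3.35 5.6
12.45 -0.8 4.55

Output[0,0]: The receptive field on the input at this output position is [-2.5 3.4 2.1 / 4.1 0.8 1.3 / 0.9 2.2 4.4]. Elementwise product with the kernel and sum: -2.5·1 + 2.1·1 + 0.8·-0.5 + 2.2·-0.5 + 4.4·2.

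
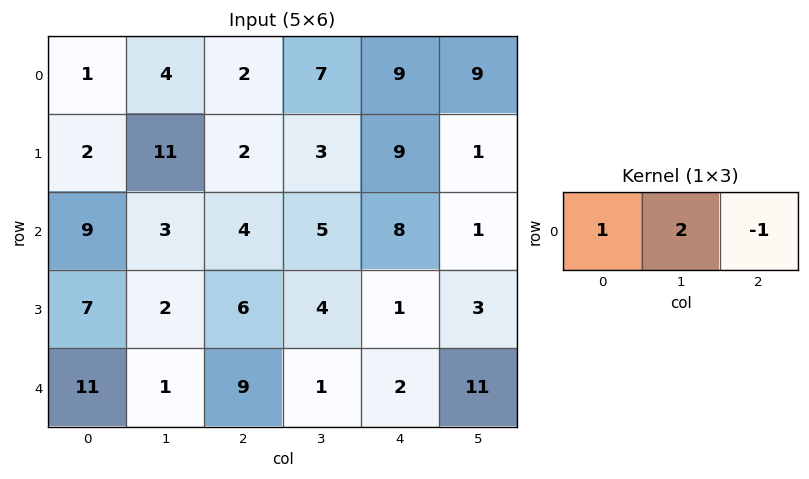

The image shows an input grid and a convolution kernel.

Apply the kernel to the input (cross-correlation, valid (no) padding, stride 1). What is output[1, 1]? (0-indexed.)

12

The receptive field on the input at this output position is [11 2 3]. Elementwise product with the kernel and sum: 11·1 + 2·2 + 3·-1.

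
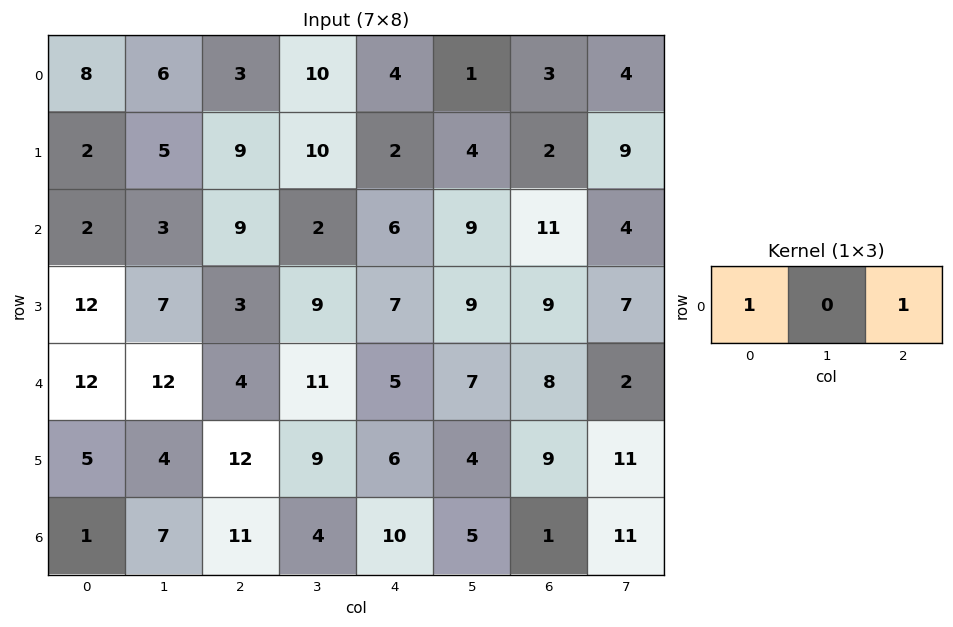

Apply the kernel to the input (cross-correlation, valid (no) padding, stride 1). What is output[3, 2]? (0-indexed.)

10

The receptive field on the input at this output position is [3 9 7]. Elementwise product with the kernel and sum: 3·1 + 7·1.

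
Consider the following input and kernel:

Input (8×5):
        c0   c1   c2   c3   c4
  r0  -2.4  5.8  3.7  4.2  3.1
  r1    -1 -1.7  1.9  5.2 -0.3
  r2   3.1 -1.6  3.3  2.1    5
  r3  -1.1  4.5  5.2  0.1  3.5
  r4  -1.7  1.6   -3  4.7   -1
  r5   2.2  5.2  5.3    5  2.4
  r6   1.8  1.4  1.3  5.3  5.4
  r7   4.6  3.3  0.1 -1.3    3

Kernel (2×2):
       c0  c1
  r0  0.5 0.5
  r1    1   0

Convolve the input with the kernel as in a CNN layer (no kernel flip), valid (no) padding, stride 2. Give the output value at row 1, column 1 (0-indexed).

The receptive field on the input at this output position is [3.3 2.1 / 5.2 0.1]. Elementwise product with the kernel and sum: 3.3·0.5 + 2.1·0.5 + 5.2·1.

7.9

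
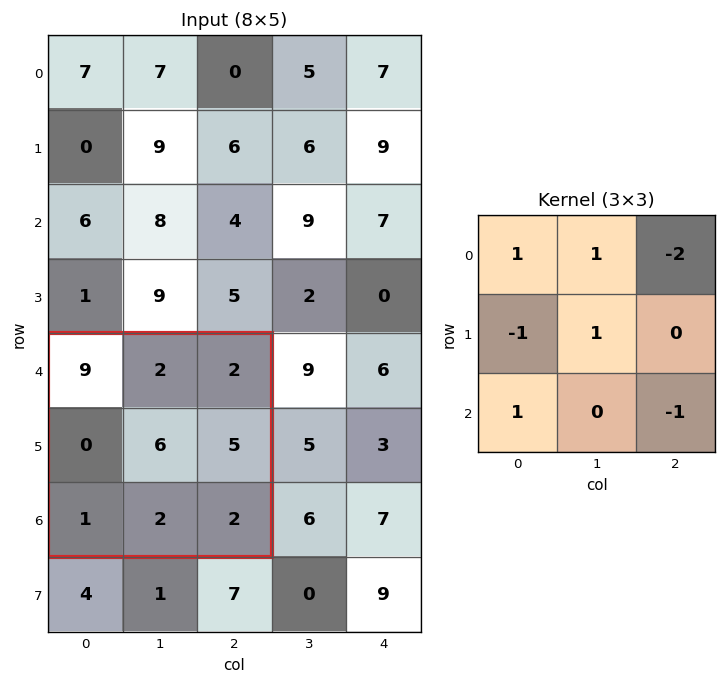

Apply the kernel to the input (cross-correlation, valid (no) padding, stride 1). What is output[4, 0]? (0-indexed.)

12

The receptive field on the input at this output position is [9 2 2 / 0 6 5 / 1 2 2]. Elementwise product with the kernel and sum: 9·1 + 2·1 + 2·-2 + 0·-1 + 6·1 + 1·1 + 2·-1.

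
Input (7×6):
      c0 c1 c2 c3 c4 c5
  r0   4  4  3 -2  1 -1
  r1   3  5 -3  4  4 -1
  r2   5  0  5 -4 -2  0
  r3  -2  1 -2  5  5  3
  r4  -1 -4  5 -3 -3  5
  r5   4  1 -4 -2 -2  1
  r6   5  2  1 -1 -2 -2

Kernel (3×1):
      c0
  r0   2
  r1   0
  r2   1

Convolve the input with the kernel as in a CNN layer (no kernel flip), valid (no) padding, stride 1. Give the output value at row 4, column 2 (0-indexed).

11

The receptive field on the input at this output position is [5 / -4 / 1]. Elementwise product with the kernel and sum: 5·2 + 1·1.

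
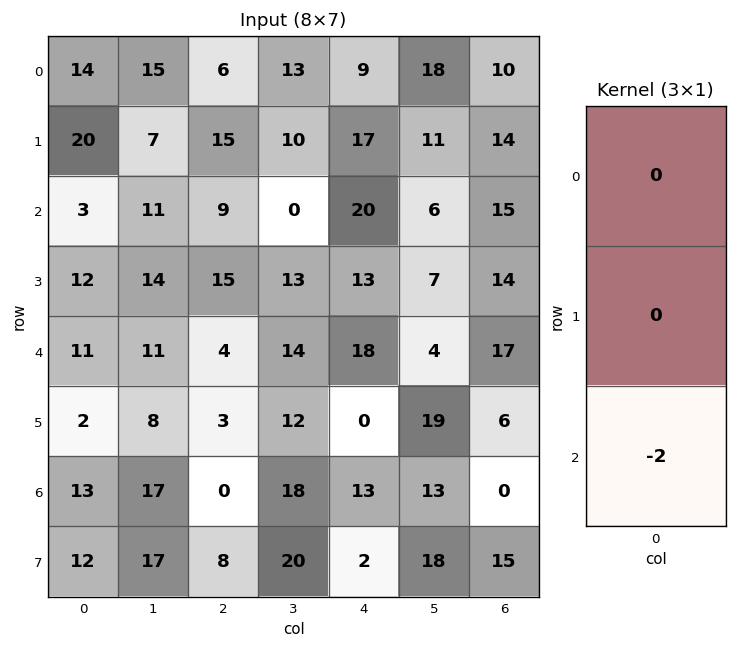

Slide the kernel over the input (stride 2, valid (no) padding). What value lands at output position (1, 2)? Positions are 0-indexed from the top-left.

The receptive field on the input at this output position is [20 / 13 / 18]. Elementwise product with the kernel and sum: 18·-2.

-36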